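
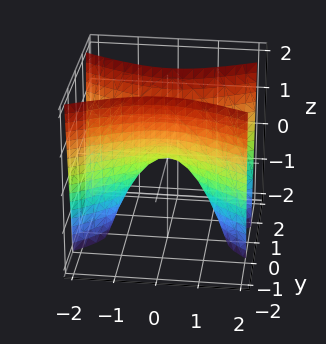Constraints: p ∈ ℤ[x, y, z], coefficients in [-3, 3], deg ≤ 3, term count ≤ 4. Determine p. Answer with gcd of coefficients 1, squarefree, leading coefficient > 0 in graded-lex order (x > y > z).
deg p = 2. A saddle surface; a quadric.
Symmetries: it's symmetric under y → −y, forcing even powers of y; it's symmetric under x → −x, forcing even powers of x.
From the axis intercepts and sections: one x-axis crossing is at x = 0; one y-axis crossing is at y = 0; it crosses the z-axis at the gridline z = 0.
Together with the visible shape, these determine p as stated.

x^2 - 3*y^2 + z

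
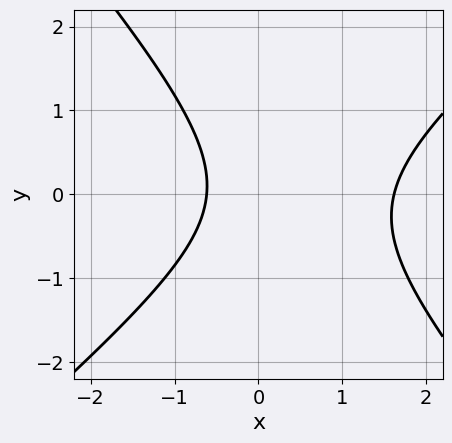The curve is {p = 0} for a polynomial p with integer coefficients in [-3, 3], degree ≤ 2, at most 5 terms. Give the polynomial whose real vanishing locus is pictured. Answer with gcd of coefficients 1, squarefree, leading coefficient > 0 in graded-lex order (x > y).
3*x^2 - x*y - 3*y^2 - 3*x - 3

First, deg p = 2. A generic line meets the curve in up to 2 points.
Then, observable constraints: it misses every integer gridline on the y-axis.
Finally, together with the visible shape, these determine p as stated.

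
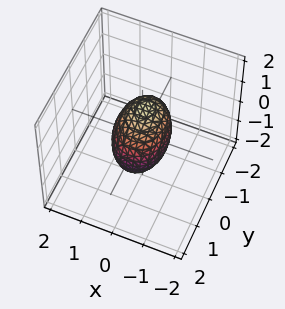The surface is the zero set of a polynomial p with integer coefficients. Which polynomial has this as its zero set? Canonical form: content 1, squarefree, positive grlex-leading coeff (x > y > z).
3*x^2 + 2*y^2 + y*z + 2*z^2 - 2

deg p = 2.
Checking where it meets the axes: among the integer gridlines, it crosses the y-axis at y ∈ {-1, 1}; the z-axis gridline crossings are at z ∈ {-1, 1}.
Putting this together gives p.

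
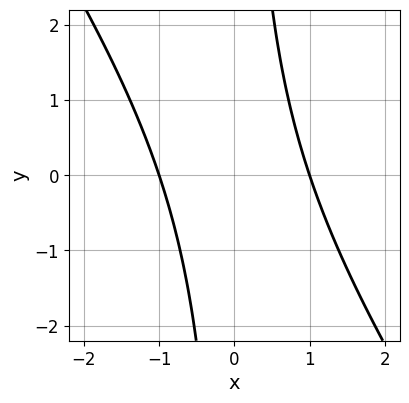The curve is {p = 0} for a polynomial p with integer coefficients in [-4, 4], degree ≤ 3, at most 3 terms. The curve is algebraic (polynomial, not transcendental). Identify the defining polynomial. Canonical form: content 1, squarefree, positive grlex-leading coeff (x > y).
3*x^2 + 2*x*y - 3

1. The degree is 2 — no degree-1 curve has this shape.
2. Observable constraints: the x-axis gridline crossings are at x ∈ {-1, 1}; no y-intercept at any integer in the box.
3. Putting this together gives p.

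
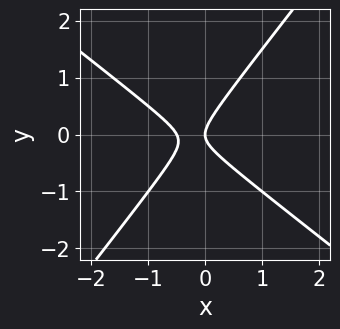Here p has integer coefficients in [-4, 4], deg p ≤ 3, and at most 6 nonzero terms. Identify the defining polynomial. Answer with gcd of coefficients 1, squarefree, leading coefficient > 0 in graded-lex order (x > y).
1. deg p = 2. The shape is more complex than any degree-1 curve.
2. From the axis intercepts and sections: it crosses the y-axis at the gridline y = 0; it crosses the x-axis at the gridline x = 0.
3. Fitting integer coefficients to these (and the overall shape) gives p.

2*x^2 + x*y - 2*y^2 + x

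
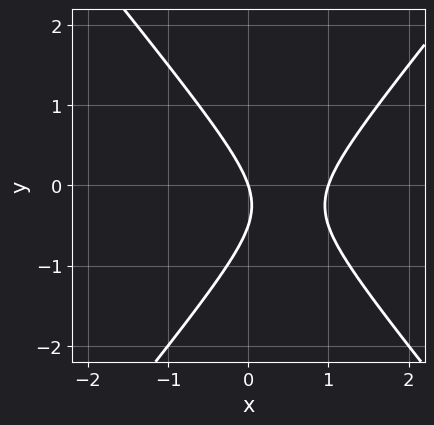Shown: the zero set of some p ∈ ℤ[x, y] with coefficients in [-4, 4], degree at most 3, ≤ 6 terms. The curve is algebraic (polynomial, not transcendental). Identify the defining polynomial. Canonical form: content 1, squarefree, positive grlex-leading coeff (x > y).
3*x^2 - 2*y^2 - 3*x - y

(a) Degree: no degree-1 curve has this shape, so deg p = 2.
(b) From the axis intercepts and sections: among the integer gridlines, it crosses the x-axis at x ∈ {0, 1}; one y-axis crossing is at y = 0.
(c) Together with the visible shape, these determine p as stated.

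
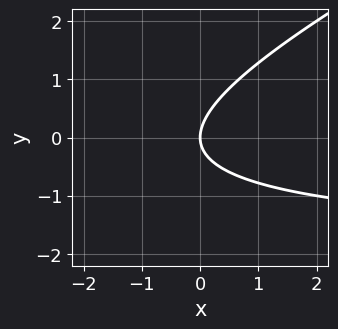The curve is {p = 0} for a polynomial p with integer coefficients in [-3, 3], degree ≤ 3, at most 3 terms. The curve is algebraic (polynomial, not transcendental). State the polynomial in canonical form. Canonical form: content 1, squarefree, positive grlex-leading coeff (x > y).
x*y - 2*y^2 + 2*x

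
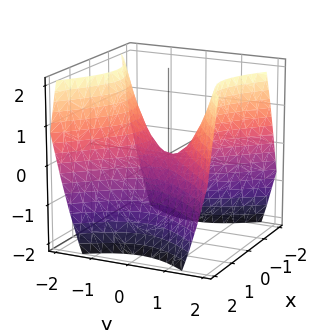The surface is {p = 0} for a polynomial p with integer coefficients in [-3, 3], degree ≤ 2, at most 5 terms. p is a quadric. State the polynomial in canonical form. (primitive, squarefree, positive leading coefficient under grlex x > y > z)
x^2 - y^2 + z

Degree: a hyperbolic paraboloid; a quadric, so deg p = 2.
Symmetries: mirror symmetry x ↦ −x ⇒ only even powers of x; it's symmetric under y → −y, forcing even powers of y.
From the visible intercepts: it crosses the y-axis at the gridline y = 0; one z-axis crossing is at z = 0; one x-axis crossing is at x = 0.
These observations pin down the coefficients.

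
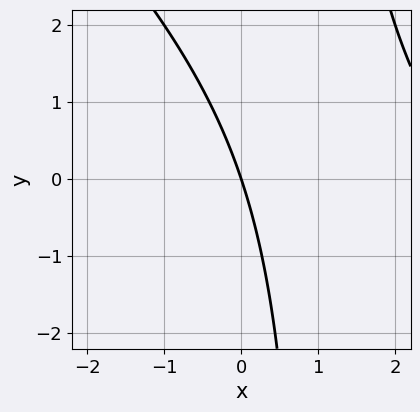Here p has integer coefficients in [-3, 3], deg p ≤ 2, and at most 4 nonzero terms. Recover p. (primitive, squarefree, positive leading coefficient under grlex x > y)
x^2 + x*y - 3*x - y

deg p = 2. A generic line meets the curve in up to 2 points.
From the visible intercepts: it meets the x-axis at x = 0 (among the integer gridlines); it crosses the y-axis at the gridline y = 0.
Putting this together gives p.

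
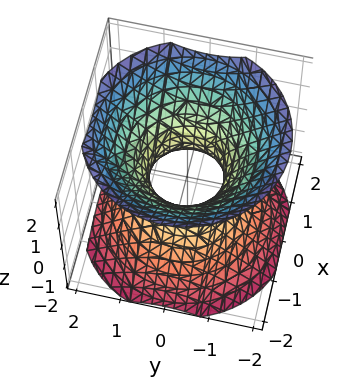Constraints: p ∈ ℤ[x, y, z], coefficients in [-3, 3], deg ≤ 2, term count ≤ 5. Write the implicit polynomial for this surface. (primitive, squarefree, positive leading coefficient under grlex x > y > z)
First, degree: an hourglass — one-sheet hyperboloid; a quadric, so deg p = 2.
Then, symmetries: the z ↦ −z reflection is a symmetry, so z appears only in even powers; the z-axis is an axis of rotation, so x and y enter only as x² + y².
Then, reading off the gridlines: no z-intercept at any integer in the box; a circular section at z = 0 has radius between 0 and 1.
Finally, putting this together gives p.

3*x^2 + 3*y^2 - 3*z^2 - 2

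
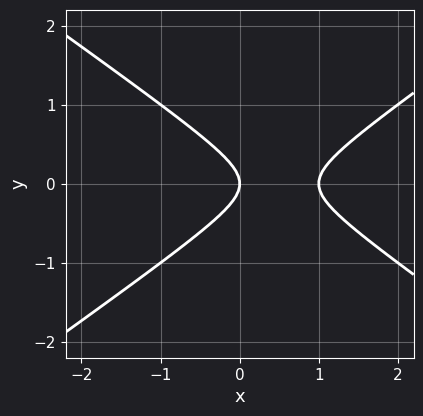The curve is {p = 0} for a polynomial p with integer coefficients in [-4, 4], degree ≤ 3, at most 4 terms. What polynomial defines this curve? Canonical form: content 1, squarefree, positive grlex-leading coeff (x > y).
x^2 - 2*y^2 - x

1. The degree is 2 — a generic line meets the curve in up to 2 points.
2. Symmetries: mirror symmetry y ↦ −y ⇒ only even powers of y.
3. From the axis intercepts and sections: it crosses the y-axis at the gridline y = 0; the x-axis gridline crossings are at x ∈ {0, 1}.
4. These observations pin down the coefficients.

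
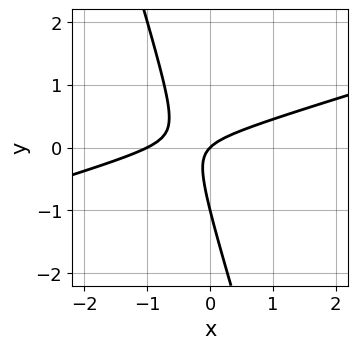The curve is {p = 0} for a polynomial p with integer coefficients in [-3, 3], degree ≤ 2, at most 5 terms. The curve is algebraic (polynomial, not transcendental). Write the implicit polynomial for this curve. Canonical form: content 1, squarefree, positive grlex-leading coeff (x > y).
x^2 - 3*x*y - y^2 + x - y

1. The degree is 2 — a generic line meets the curve in up to 2 points.
2. From the axis intercepts and sections: the x-axis gridline crossings are at x ∈ {-1, 0}; among the integer gridlines, it crosses the y-axis at y ∈ {-1, 0}.
3. Fitting integer coefficients to these (and the overall shape) gives p.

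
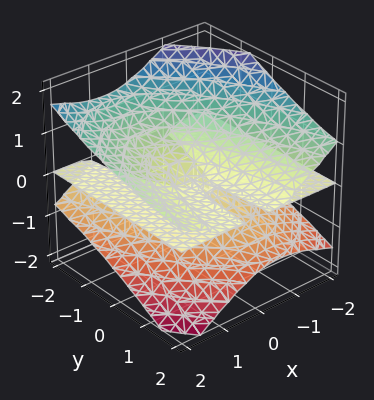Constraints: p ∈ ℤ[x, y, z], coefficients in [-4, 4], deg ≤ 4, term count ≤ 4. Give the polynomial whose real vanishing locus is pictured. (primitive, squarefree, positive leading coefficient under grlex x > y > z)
1. Degree: a generic line meets the surface in up to 3 points, so deg p = 3.
2. Checking where it meets the axes: every point of the y-axis in the box is on the surface; every point of the x-axis in the box is on the surface.
3. Putting this together gives p.

x^2*z - x*z^2 - 2*y*z^2 - 3*z^3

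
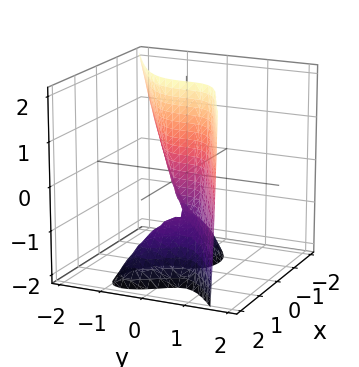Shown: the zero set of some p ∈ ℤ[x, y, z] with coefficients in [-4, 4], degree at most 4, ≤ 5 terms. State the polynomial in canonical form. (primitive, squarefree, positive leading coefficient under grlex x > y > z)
1. deg p = 3. No degree-2 surface has this shape.
2. Observable constraints: one y-axis crossing is at y = 0; one x-axis crossing is at x = 0; the visible z-axis segment lies entirely on the surface.
3. Matching integer coefficients to the picture gives p.

x^3 - x*y*z - 3*y^3 + 2*x*z + 2*x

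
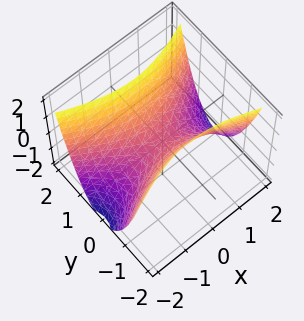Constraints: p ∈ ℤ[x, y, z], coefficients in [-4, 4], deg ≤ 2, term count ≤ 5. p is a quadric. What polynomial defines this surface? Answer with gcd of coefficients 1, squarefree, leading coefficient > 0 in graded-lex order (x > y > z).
1. deg p = 2. A saddle surface; a quadric.
2. Symmetries: mirror symmetry x ↦ −x ⇒ only even powers of x; it's symmetric under y → −y, forcing even powers of y.
3. Checking where it meets the axes: one z-axis crossing is at z = 0; it meets the y-axis at y = 0 (among the integer gridlines).
4. The integer polynomial consistent with all of this is the stated p.

x^2 - 3*y^2 + 2*z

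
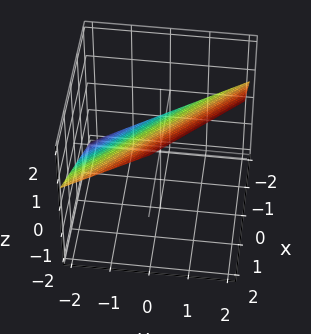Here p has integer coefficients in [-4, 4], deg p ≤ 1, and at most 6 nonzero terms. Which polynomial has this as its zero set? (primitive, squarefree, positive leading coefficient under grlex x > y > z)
2*x + 2*y - 3*z + 2

1. deg p = 1.
2. From the visible intercepts: it meets the y-axis at y = -1 (among the integer gridlines); one x-axis crossing is at x = -1.
3. Putting this together gives p.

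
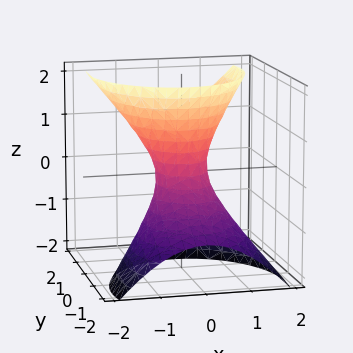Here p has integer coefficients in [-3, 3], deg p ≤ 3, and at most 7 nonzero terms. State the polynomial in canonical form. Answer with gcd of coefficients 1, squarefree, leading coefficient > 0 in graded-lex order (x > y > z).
(a) The degree is 2 — no degree-1 surface has this shape.
(b) From the visible intercepts: no z-intercept at any integer in the box.
(c) Fitting integer coefficients to these (and the overall shape) gives p.

3*x^2 + 2*y^2 - 3*y*z - z^2 - 1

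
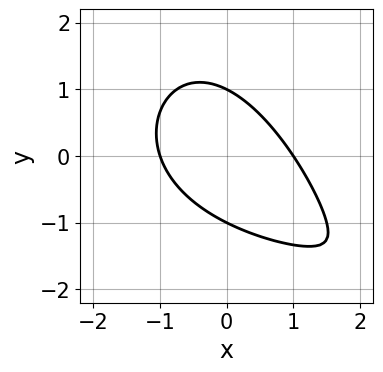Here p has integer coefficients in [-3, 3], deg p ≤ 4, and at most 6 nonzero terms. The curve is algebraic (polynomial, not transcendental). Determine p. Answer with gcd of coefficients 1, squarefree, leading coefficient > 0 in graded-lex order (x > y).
x^2*y + 3*x^2 + 3*x*y + 3*y^2 - 3

First, deg p = 3. A generic line meets the curve in up to 3 points.
Then, observable constraints: among the integer gridlines, it crosses the y-axis at y ∈ {-1, 1}; the x-axis gridline crossings are at x ∈ {-1, 1}.
Finally, assembling these constraints gives the stated polynomial.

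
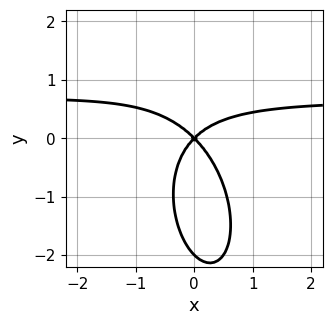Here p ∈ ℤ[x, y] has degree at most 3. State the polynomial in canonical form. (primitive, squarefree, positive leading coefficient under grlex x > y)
1. Degree: the shape is more complex than any degree-2 curve, so deg p = 3.
2. Against the integer gridlines: it meets the x-axis at x = 0 (among the integer gridlines); among the integer gridlines, it crosses the y-axis at y ∈ {-2, 0}.
3. Putting this together gives p.

3*x^2*y + x*y^2 + y^3 - 2*x^2 + 2*y^2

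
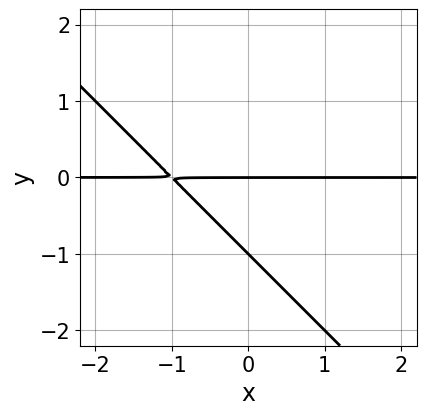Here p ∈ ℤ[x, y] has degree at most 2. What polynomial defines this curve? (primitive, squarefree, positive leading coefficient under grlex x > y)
First, deg p = 2.
Then, reading off the gridlines: the y-axis gridline crossings are at y ∈ {-1, 0}; the visible x-axis segment lies entirely on the curve.
Finally, matching integer coefficients to the picture gives p.

x*y + y^2 + y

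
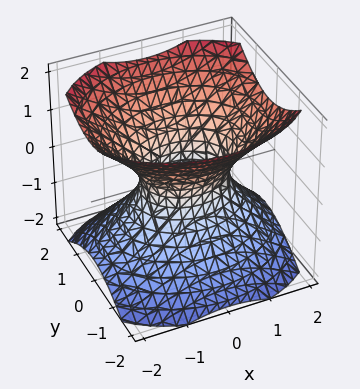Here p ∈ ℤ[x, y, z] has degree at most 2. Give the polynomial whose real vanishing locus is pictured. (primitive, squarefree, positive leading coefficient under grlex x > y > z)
2*x^2 + 3*y^2 - 3*z^2 - 2

1. Degree: an hourglass — one-sheet hyperboloid; a quadric, so deg p = 2.
2. Symmetries: it's symmetric under x → −x, forcing even powers of x; it's symmetric under y → −y, forcing even powers of y; it's symmetric under z → −z, forcing even powers of z.
3. Reading off the gridlines: no z-intercept at any integer in the box; among the integer gridlines, it crosses the x-axis at x ∈ {-1, 1}.
4. Assembling these constraints gives the stated polynomial.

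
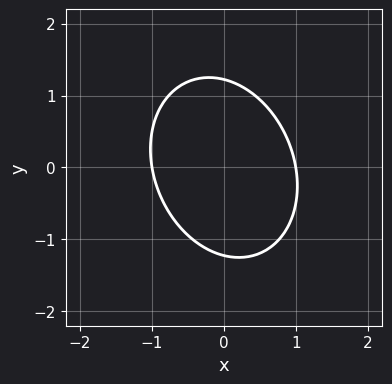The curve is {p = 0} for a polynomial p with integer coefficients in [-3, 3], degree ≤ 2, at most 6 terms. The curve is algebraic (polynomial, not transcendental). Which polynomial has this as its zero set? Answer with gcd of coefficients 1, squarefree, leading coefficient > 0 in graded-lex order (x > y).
3*x^2 + x*y + 2*y^2 - 3

Degree: no degree-1 curve has this shape, so deg p = 2.
Against the integer gridlines: among the integer gridlines, it crosses the x-axis at x ∈ {-1, 1}.
Fitting integer coefficients to these (and the overall shape) gives p.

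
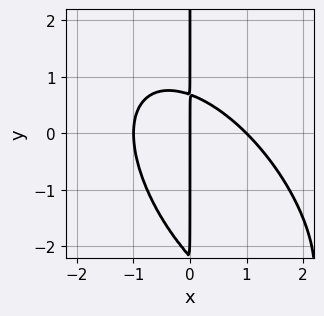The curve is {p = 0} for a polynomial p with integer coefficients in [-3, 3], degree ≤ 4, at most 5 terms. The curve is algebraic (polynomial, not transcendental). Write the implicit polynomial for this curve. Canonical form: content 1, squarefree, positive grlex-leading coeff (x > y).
3*x^3 + 3*x^2*y + 2*x*y^2 + 3*x*y - 3*x

1. The degree is 3 — a generic line meets the curve in up to 3 points.
2. Observable constraints: among the integer gridlines, it crosses the x-axis at x ∈ {-1, 0, 1}; every point of the y-axis in the box is on the curve.
3. The integer polynomial consistent with all of this is the stated p.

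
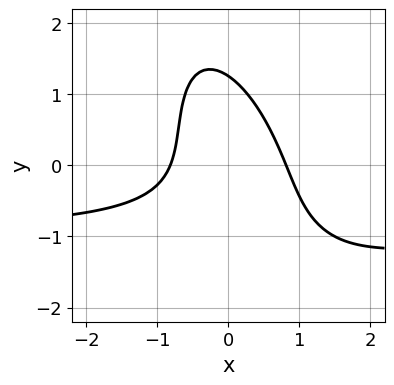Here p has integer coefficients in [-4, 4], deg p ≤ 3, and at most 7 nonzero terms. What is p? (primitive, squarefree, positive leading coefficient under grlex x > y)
(a) Degree: no degree-2 curve has this shape, so deg p = 3.
(b) The integer polynomial consistent with all of this is the stated p.

3*x^2*y + 2*x*y^2 + y^3 + 3*x^2 - 2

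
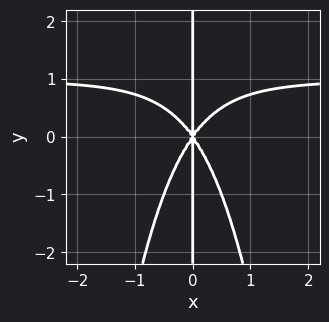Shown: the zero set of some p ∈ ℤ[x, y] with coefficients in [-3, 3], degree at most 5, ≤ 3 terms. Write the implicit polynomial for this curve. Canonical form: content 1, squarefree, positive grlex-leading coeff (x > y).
2*x^3*y - 2*x^3 + x*y^2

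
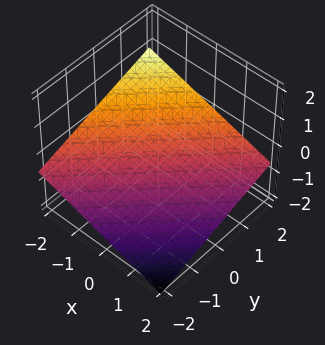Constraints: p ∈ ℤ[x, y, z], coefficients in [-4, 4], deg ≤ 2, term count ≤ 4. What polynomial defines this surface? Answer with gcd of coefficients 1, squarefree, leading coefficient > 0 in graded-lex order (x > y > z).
x - y + 3*z + 2

First, the degree is 1 — every cross-section is a straight line — this is a plane.
Next, against the integer gridlines: one y-axis crossing is at y = 2; one x-axis crossing is at x = -2.
Finally, together with the visible shape, these determine p as stated.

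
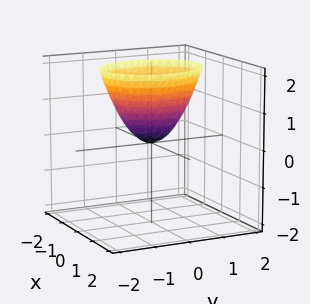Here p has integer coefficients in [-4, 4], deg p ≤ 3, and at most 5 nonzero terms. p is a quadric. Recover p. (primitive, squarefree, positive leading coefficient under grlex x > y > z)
3*x^2 + 2*y^2 - 2*z

The degree is 2 — a single bowl opening along one axis; a quadric.
Symmetries: it's symmetric under x → −x, forcing even powers of x; it's symmetric under y → −y, forcing even powers of y.
Observable constraints: it meets the y-axis at y = 0 (among the integer gridlines); it crosses the z-axis at the gridline z = 0; one x-axis crossing is at x = 0.
Solving for integer coefficients yields p as stated.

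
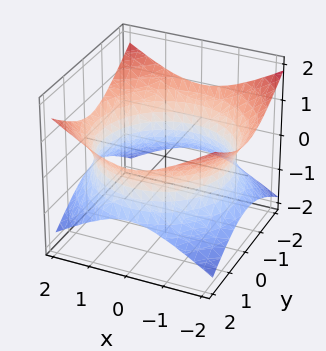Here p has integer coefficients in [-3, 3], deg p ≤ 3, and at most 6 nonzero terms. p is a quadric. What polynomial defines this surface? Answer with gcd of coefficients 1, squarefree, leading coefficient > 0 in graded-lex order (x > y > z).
x^2 + y^2 - 2*z^2 - 3

1. The degree is 2 — one connected sheet with a waist; a quadric.
2. By symmetry, the z-axis is an axis of rotation, so x and y enter only as x² + y²; mirror symmetry z ↦ −z ⇒ only even powers of z.
3. Reading off the gridlines: the surface avoids every integer z-axis point in the box; a circular section at z = 0 has radius between 1 and 2.
4. Fitting integer coefficients to these (and the overall shape) gives p.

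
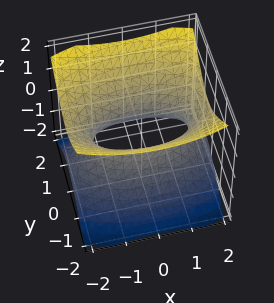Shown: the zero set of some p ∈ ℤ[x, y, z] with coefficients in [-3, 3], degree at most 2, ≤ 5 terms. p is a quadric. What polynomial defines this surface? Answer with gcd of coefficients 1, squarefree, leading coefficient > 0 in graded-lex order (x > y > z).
x^2 + 3*y^2 - 3*z^2 - 2

(a) deg p = 2. One connected sheet with a waist; a quadric.
(b) Symmetries: mirror symmetry y ↦ −y ⇒ only even powers of y; the z ↦ −z reflection is a symmetry, so z appears only in even powers; it's symmetric under x → −x, forcing even powers of x.
(c) Against the integer gridlines: the surface avoids every integer z-axis point in the box.
(d) Fitting integer coefficients to these (and the overall shape) gives p.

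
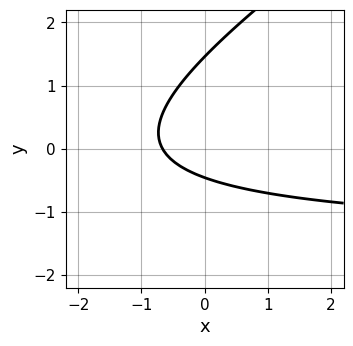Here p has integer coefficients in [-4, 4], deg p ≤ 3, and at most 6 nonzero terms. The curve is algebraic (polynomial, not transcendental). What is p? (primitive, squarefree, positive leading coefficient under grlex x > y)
deg p = 2. A generic line meets the curve in up to 2 points.
Matching integer coefficients to the picture gives p.

2*x*y - 3*y^2 + 3*x + 3*y + 2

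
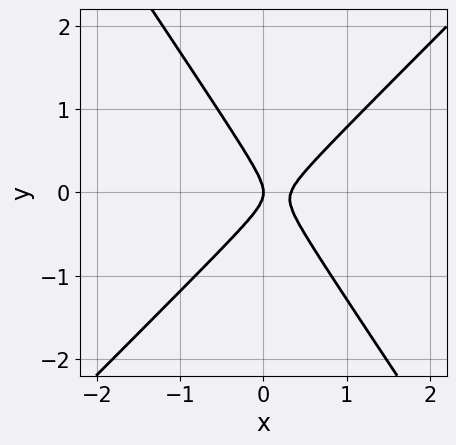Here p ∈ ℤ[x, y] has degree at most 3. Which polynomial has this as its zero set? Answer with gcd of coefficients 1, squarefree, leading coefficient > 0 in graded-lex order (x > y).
First, the degree is 2 — a generic line meets the curve in up to 2 points.
Then, checking where it meets the axes: it meets the y-axis at y = 0 (among the integer gridlines); it crosses the x-axis at the gridline x = 0.
Finally, solving for integer coefficients yields p as stated.

3*x^2 - x*y - 2*y^2 - x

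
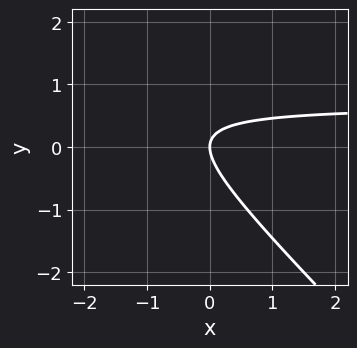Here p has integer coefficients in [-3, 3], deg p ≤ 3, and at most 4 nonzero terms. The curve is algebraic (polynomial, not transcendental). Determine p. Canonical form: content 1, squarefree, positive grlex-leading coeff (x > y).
3*x*y + 3*y^2 - 2*x

(a) The degree is 2 — no degree-1 curve has this shape.
(b) From the visible intercepts: it meets the y-axis at y = 0 (among the integer gridlines); it crosses the x-axis at the gridline x = 0.
(c) Solving for integer coefficients yields p as stated.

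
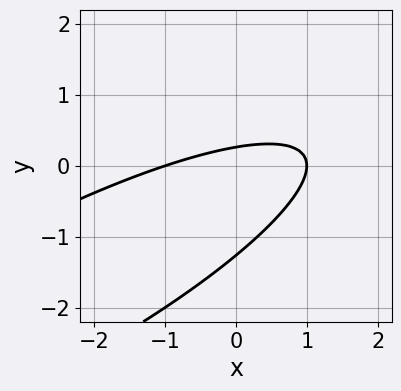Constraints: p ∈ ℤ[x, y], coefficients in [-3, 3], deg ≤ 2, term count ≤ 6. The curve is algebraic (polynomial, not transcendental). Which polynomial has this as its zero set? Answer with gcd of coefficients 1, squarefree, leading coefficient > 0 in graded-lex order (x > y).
First, degree: a generic line meets the curve in up to 2 points, so deg p = 2.
Then, from the axis intercepts and sections: the x-axis gridline crossings are at x ∈ {-1, 1}.
Finally, matching integer coefficients to the picture gives p.

x^2 - 3*x*y + 3*y^2 + 3*y - 1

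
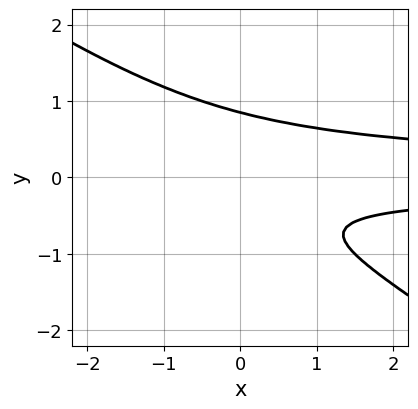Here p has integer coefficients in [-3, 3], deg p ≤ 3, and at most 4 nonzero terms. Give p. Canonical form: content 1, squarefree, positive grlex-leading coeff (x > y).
1. deg p = 3. The shape is more complex than any degree-2 curve.
2. From the axis intercepts and sections: the curve avoids every integer x-axis point in the box.
3. These observations pin down the coefficients.

2*x*y^2 + 3*y^3 - y - 1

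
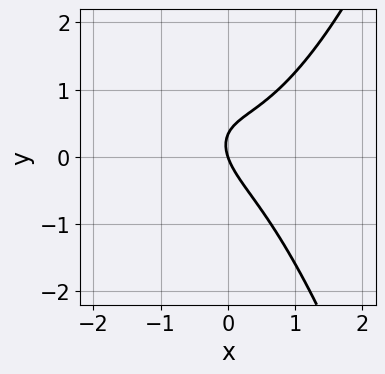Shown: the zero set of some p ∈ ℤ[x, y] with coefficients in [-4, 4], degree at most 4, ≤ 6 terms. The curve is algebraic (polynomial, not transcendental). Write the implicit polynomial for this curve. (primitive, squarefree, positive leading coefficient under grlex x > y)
First, deg p = 3.
Then, from the visible intercepts: it meets the x-axis at x = 0 (among the integer gridlines); one y-axis crossing is at y = 0.
Finally, the integer polynomial consistent with all of this is the stated p.

3*x^3 - 2*x*y - 3*y^2 + 3*x + y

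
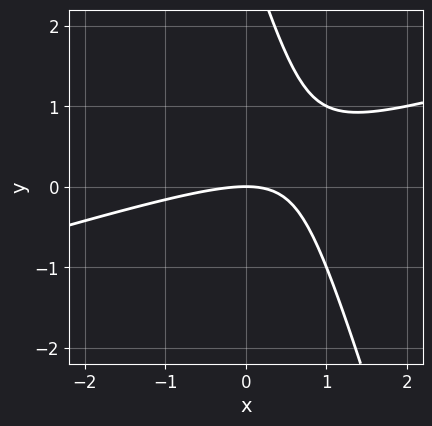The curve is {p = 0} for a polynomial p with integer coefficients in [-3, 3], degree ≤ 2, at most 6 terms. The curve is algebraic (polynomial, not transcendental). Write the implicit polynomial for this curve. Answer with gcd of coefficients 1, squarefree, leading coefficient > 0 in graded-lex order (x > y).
x^2 - 3*x*y - y^2 + 3*y

(a) deg p = 2. A generic line meets the curve in up to 2 points.
(b) From the axis intercepts and sections: it meets the y-axis at y = 0 (among the integer gridlines); it meets the x-axis at x = 0 (among the integer gridlines).
(c) These observations pin down the coefficients.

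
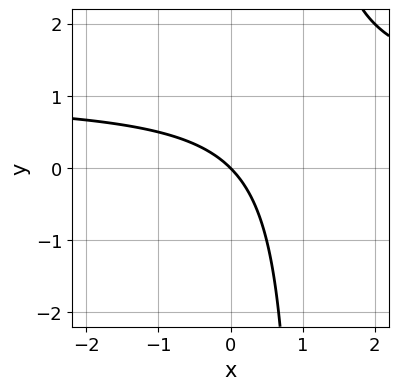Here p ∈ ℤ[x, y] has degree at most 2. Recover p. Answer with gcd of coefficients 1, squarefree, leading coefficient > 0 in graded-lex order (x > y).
x*y - x - y

First, the degree is 2 — the shape is more complex than any degree-1 curve.
Next, checking where it meets the axes: it meets the x-axis at x = 0 (among the integer gridlines); it meets the y-axis at y = 0 (among the integer gridlines).
Finally, fitting integer coefficients to these (and the overall shape) gives p.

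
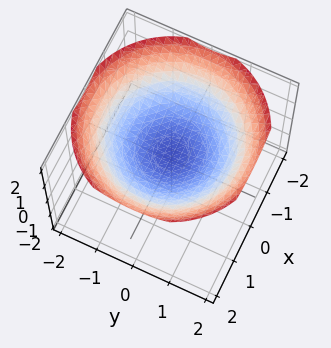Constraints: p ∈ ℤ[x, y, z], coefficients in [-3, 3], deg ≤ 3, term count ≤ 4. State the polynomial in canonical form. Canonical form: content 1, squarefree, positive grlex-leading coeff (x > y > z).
x^2 + y^2 - 3*z + 1

1. Degree: no degree-1 surface has this shape, so deg p = 2.
2. Symmetries: the z-axis is an axis of rotation, so x and y enter only as x² + y².
3. Checking where it meets the axes: it misses every integer gridline on the y-axis; the surface avoids every integer x-axis point in the box.
4. Assembling these constraints gives the stated polynomial.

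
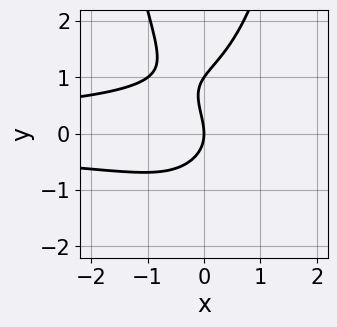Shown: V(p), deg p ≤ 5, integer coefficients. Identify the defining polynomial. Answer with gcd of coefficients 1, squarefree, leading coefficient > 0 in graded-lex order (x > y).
3*x^2*y^2 - 2*y^3 + 2*y^2 + 3*x

deg p = 4.
Checking where it meets the axes: it meets the x-axis at x = 0 (among the integer gridlines); among the integer gridlines, it crosses the y-axis at y ∈ {0, 1}.
The integer polynomial consistent with all of this is the stated p.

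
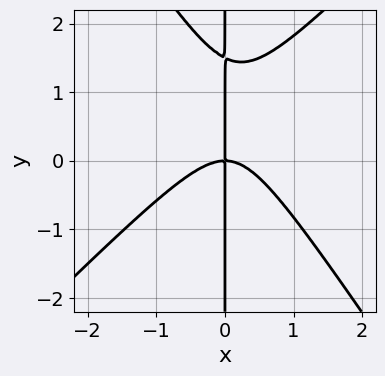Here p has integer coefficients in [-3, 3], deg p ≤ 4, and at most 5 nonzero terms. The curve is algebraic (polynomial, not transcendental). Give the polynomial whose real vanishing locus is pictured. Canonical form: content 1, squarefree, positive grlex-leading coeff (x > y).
3*x^3 - x^2*y - 2*x*y^2 + 3*x*y

1. Degree: the shape is more complex than any degree-2 curve, so deg p = 3.
2. Reading off the gridlines: it meets the x-axis at x = 0 (among the integer gridlines); every point of the y-axis in the box is on the curve.
3. These observations pin down the coefficients.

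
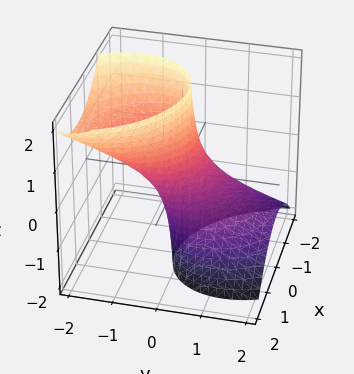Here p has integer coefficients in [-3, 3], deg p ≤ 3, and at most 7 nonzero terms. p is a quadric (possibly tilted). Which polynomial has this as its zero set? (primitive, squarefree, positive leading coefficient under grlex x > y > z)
2*x^2 + x*y + 2*y^2 + 3*y*z - 1

The degree is 2 — a generic line meets the surface in up to 2 points.
Observable constraints: no z-intercept at any integer in the box.
The integer polynomial consistent with all of this is the stated p.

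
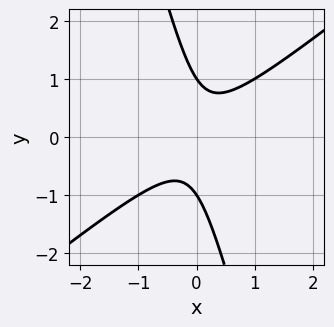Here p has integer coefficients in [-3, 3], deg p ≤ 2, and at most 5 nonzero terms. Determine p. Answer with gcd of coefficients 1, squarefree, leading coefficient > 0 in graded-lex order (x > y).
First, the degree is 2 — a generic line meets the curve in up to 2 points.
Next, from the axis intercepts and sections: among the integer gridlines, it crosses the y-axis at y ∈ {-1, 1}; it misses every integer gridline on the x-axis.
Finally, putting this together gives p.

3*x^2 - 3*x*y - y^2 + 1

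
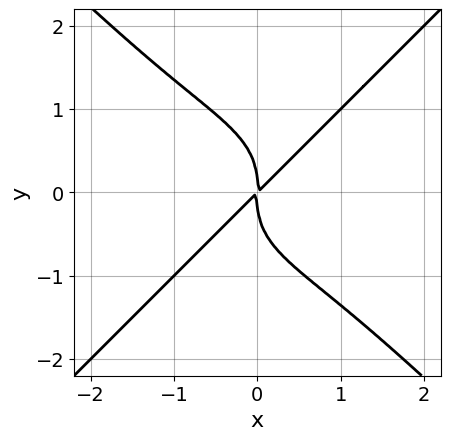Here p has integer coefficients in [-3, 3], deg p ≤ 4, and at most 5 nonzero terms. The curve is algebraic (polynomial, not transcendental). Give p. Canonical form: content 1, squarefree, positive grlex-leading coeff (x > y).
(a) deg p = 4.
(b) From the visible intercepts: it meets the x-axis at x = 0 (among the integer gridlines); it meets the y-axis at y = 0 (among the integer gridlines).
(c) Solving for integer coefficients yields p as stated.

x^4 - y^4 + x^2 - x*y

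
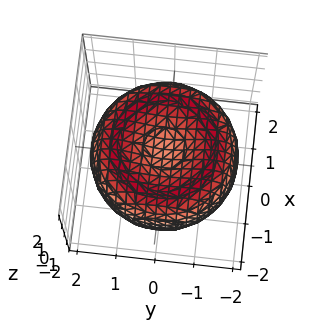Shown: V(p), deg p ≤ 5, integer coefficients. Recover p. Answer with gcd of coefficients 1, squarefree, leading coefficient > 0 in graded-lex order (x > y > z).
deg p = 4. No degree-3 surface has this shape.
Symmetries: the surface is invariant under rotation about z: p = q(x² + y², z).
Observable constraints: a circular section at z = 0 has radius between 1 and 2.
These observations pin down the coefficients.

x^4 + 2*x^2*y^2 + y^4 - 3*x^2 - 3*y^2 + 3*z^2 - 1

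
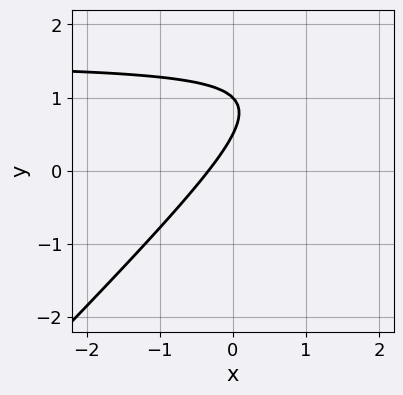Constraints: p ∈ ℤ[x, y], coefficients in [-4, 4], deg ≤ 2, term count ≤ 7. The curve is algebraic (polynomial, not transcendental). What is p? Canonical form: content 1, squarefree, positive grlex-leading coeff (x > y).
2*x*y - 2*y^2 - 3*x + 3*y - 1

1. deg p = 2. A generic line meets the curve in up to 2 points.
2. From the axis intercepts and sections: one y-axis crossing is at y = 1.
3. Matching integer coefficients to the picture gives p.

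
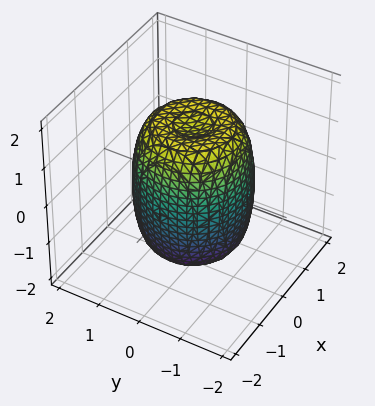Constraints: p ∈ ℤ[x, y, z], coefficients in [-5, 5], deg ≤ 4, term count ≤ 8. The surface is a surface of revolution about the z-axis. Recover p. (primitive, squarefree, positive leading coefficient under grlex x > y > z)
2*x^4 + 4*x^2*y^2 + 2*y^4 - 2*x^2 - 2*y^2 + z^2 - 2

1. Degree: a generic line meets the surface in up to 4 points, so deg p = 4.
2. Symmetries: rotational symmetry about the z-axis ⇒ p depends on x, y only through x² + y².
3. From the visible intercepts: a circular section at z = 1 has radius between 1 and 2.
4. Putting this together gives p.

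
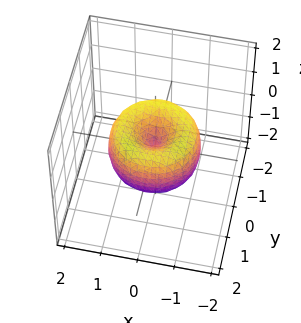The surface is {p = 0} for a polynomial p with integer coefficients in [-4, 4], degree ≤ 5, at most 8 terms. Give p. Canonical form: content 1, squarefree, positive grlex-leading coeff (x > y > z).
(a) Degree: a generic line meets the surface in up to 4 points, so deg p = 4.
(b) By symmetry, the surface is invariant under rotation about z: p = q(x² + y², z).
(c) Checking where it meets the axes: it meets the x-axis at x = 0 (among the integer gridlines); one z-axis crossing is at z = 0; it crosses the y-axis at the gridline y = 0; a circular section at z = 0 has radius between 1 and 2.
(d) Solving for integer coefficients yields p as stated.

2*x^4 + 4*x^2*y^2 + 2*y^4 - 3*x^2 - 3*y^2 + 2*z^2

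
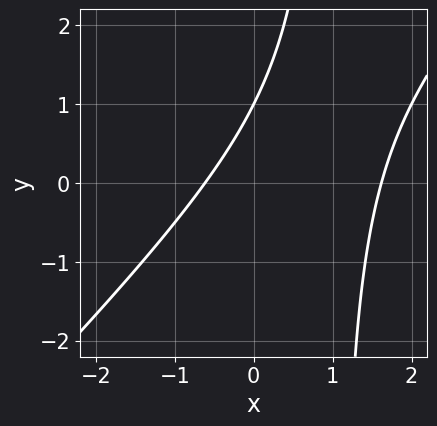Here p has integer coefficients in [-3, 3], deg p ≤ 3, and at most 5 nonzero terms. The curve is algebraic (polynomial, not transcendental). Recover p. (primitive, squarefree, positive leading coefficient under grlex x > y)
(a) deg p = 2. No degree-1 curve has this shape.
(b) Checking where it meets the axes: it crosses the y-axis at the gridline y = 1.
(c) Assembling these constraints gives the stated polynomial.

x^2 - x*y - x + y - 1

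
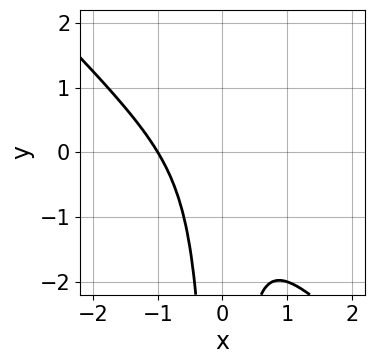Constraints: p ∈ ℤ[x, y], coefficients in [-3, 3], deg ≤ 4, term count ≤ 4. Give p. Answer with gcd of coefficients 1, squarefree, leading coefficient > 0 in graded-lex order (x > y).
3*x^3 + 3*x^2*y + 2*x^2 + 1

(a) deg p = 3. The shape is more complex than any degree-2 curve.
(b) Observable constraints: it meets the x-axis at x = -1 (among the integer gridlines); the curve avoids every integer y-axis point in the box.
(c) Putting this together gives p.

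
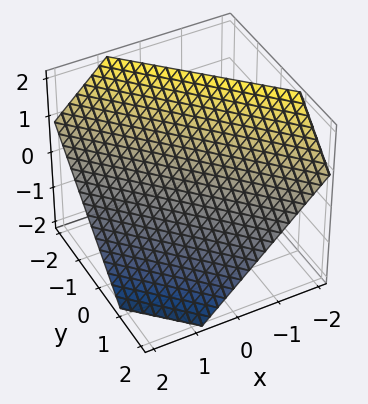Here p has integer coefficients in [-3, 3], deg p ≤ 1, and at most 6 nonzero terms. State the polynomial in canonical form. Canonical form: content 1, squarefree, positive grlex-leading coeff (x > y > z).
deg p = 1.
Solving for integer coefficients yields p as stated.

3*x + 3*y + 3*z - 2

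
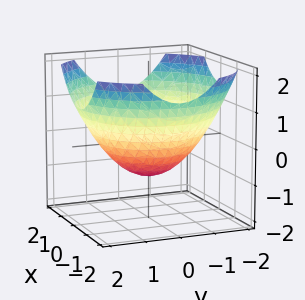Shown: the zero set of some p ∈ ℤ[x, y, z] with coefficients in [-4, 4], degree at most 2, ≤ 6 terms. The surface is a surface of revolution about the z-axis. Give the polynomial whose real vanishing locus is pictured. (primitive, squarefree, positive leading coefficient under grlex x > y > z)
x^2 + y^2 - 2*z - 2

1. The degree is 2 — no degree-1 surface has this shape.
2. By symmetry, every cross-section ⟂ z is a circle, so x, y appear only via x² + y².
3. Observable constraints: a circular section at z = 0 has radius between 1 and 2; one z-axis crossing is at z = -1.
4. Matching integer coefficients to the picture gives p.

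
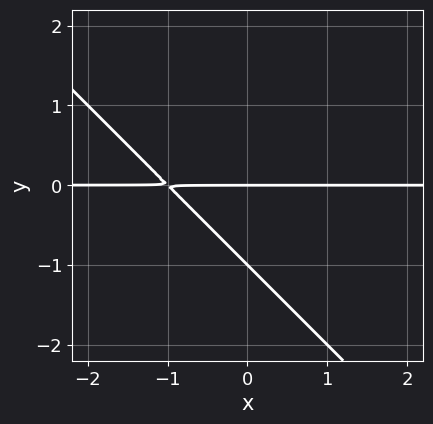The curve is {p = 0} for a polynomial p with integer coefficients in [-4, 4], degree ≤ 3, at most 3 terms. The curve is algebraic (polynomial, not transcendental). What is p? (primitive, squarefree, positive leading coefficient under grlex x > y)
(a) Degree: the shape is more complex than any degree-1 curve, so deg p = 2.
(b) Reading off the gridlines: the visible x-axis segment lies entirely on the curve; the y-axis gridline crossings are at y ∈ {-1, 0}.
(c) Fitting integer coefficients to these (and the overall shape) gives p.

x*y + y^2 + y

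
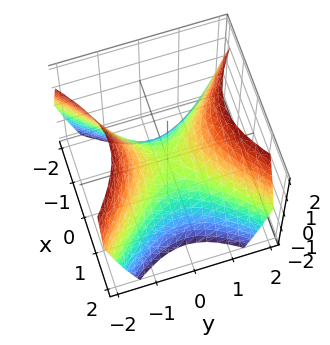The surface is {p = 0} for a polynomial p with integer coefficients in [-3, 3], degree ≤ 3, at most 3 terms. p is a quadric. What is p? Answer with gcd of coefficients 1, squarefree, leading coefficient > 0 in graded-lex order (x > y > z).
1. Degree: a hyperbolic paraboloid; a quadric, so deg p = 2.
2. Symmetries: mirror symmetry y ↦ −y ⇒ only even powers of y; it's symmetric under x → −x, forcing even powers of x.
3. Reading off the gridlines: it meets the z-axis at z = 0 (among the integer gridlines); one y-axis crossing is at y = 0; one x-axis crossing is at x = 0.
4. Solving for integer coefficients yields p as stated.

x^2 - y^2 + z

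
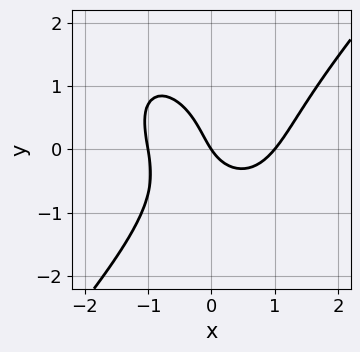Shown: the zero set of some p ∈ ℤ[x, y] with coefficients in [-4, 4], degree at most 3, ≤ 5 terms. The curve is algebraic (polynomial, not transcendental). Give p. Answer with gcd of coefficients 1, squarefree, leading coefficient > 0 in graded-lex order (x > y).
3*x^3 - 2*y^3 - 3*x*y - 3*x - 2*y

(a) The degree is 3 — no degree-2 curve has this shape.
(b) Checking where it meets the axes: it crosses the y-axis at the gridline y = 0; among the integer gridlines, it crosses the x-axis at x ∈ {-1, 0, 1}.
(c) Solving for integer coefficients yields p as stated.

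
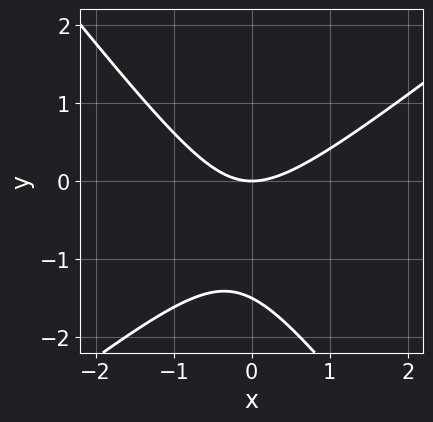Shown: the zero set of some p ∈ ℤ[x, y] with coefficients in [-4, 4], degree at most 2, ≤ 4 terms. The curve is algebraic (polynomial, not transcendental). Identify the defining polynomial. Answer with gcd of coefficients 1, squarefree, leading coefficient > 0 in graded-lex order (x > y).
First, deg p = 2. A generic line meets the curve in up to 2 points.
Next, reading off the gridlines: it crosses the x-axis at the gridline x = 0; one y-axis crossing is at y = 0.
Finally, putting this together gives p.

2*x^2 - x*y - 2*y^2 - 3*y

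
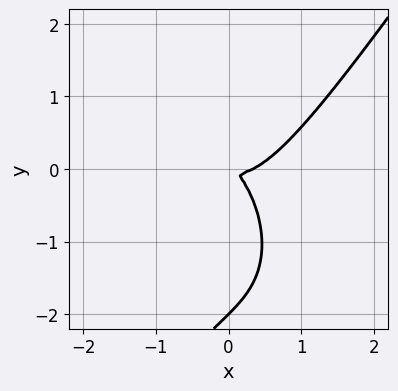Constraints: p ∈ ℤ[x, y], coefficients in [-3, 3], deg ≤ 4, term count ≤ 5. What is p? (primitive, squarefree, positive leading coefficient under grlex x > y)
First, degree: no degree-2 curve has this shape, so deg p = 3.
Next, checking where it meets the axes: one y-axis crossing is at y = -2.
Finally, the integer polynomial consistent with all of this is the stated p.

3*x^3 - y^3 - x^2 - 2*x*y - 2*y^2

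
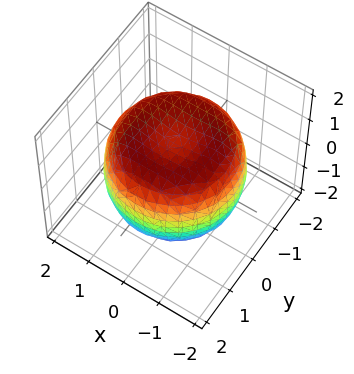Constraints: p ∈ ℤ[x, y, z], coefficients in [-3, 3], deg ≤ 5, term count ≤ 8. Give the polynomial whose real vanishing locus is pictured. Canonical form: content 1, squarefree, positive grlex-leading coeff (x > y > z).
First, the degree is 4 — a generic line meets the surface in up to 4 points.
Next, symmetries: the surface is invariant under rotation about z: p = q(x² + y², z).
Next, against the integer gridlines: a circular section at z = 0 has radius between 1 and 2; among the integer gridlines, it crosses the z-axis at z ∈ {-1, 1}.
Finally, putting this together gives p.

x^4 + 2*x^2*y^2 + y^4 - 2*x^2 - 2*y^2 + 2*z^2 - 2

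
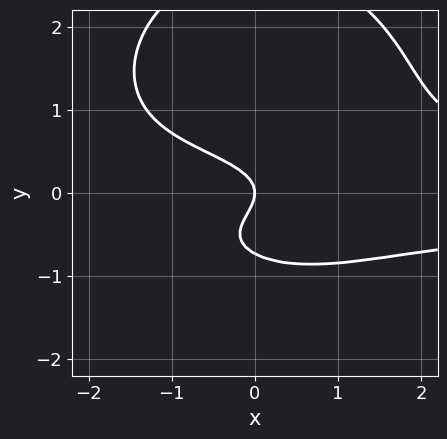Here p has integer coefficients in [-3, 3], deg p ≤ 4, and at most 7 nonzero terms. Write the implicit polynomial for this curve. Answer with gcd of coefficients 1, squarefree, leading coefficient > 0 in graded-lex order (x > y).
x^2*y^2 + y^4 - 2*y^3 - 2*y^2 - x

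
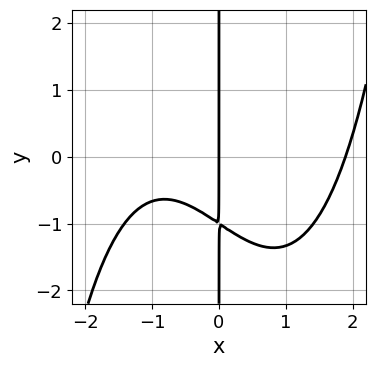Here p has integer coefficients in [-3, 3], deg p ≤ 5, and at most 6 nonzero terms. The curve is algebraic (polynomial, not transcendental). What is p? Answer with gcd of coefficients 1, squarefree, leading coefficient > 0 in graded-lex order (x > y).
1. deg p = 4.
2. From the axis intercepts and sections: the visible y-axis segment lies entirely on the curve; it crosses the x-axis at the gridline x = 0.
3. The integer polynomial consistent with all of this is the stated p.

x^4 - 2*x^2 - 3*x*y - 3*x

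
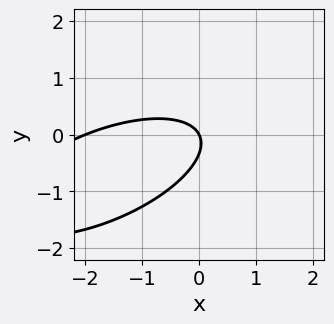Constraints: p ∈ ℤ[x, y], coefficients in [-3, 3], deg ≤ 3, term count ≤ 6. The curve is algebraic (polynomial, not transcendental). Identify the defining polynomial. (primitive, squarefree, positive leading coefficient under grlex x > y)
x^2 - 2*x*y + 3*y^2 + 2*x + y

The degree is 2 — the shape is more complex than any degree-1 curve.
From the axis intercepts and sections: the x-axis gridline crossings are at x ∈ {-2, 0}; one y-axis crossing is at y = 0.
The integer polynomial consistent with all of this is the stated p.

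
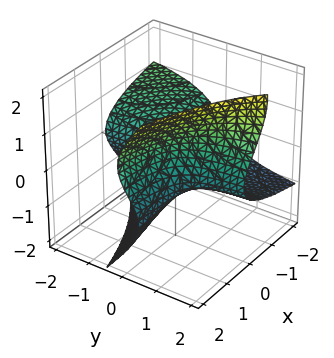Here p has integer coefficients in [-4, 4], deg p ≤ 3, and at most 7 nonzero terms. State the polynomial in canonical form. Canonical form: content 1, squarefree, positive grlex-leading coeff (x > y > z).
First, the degree is 3 — a generic line meets the surface in up to 3 points.
Next, reading off the gridlines: it misses every integer gridline on the x-axis; it misses every integer gridline on the y-axis.
Finally, the integer polynomial consistent with all of this is the stated p.

3*y*z^2 - 2*z^3 + 3*x*y + 2*x*z - 1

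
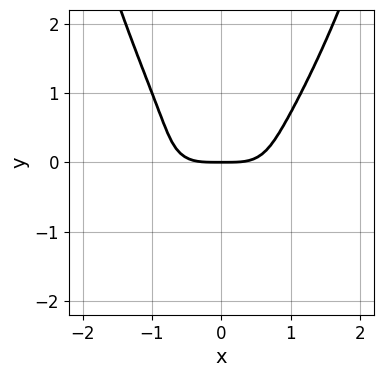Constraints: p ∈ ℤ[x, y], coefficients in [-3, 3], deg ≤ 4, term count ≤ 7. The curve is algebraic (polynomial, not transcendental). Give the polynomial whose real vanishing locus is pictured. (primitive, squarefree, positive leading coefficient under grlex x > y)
2*x^4 + 2*x^2*y^2 - x*y^2 - 3*y^3 - 2*y

1. The degree is 4 — a generic line meets the curve in up to 4 points.
2. From the visible intercepts: one x-axis crossing is at x = 0; it meets the y-axis at y = 0 (among the integer gridlines).
3. Matching integer coefficients to the picture gives p.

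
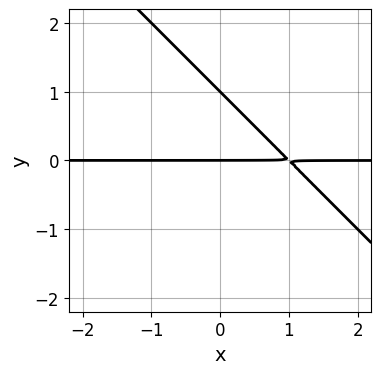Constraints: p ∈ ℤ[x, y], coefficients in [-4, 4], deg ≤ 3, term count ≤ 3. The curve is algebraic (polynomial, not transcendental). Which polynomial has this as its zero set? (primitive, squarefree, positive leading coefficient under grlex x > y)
x*y + y^2 - y

First, deg p = 2. A generic line meets the curve in up to 2 points.
Then, checking where it meets the axes: every point of the x-axis in the box is on the curve; among the integer gridlines, it crosses the y-axis at y ∈ {0, 1}.
Finally, assembling these constraints gives the stated polynomial.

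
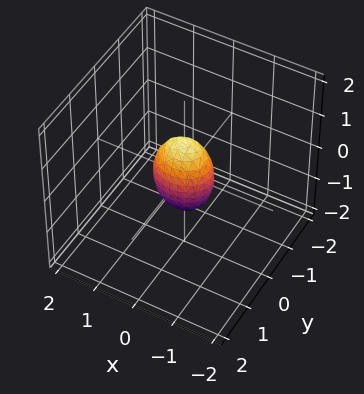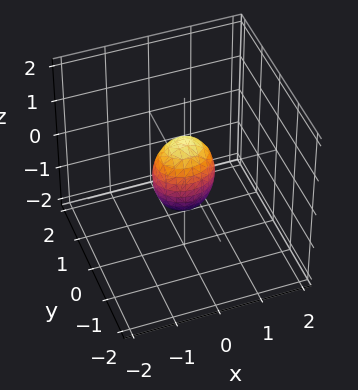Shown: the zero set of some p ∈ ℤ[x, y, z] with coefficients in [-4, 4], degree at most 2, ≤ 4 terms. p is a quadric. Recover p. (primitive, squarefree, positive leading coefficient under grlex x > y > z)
1. The degree is 2 — bounded and convex; a quadric.
2. Symmetries: mirror symmetry x ↦ −x ⇒ only even powers of x; the z ↦ −z reflection is a symmetry, so z appears only in even powers; the y ↦ −y reflection is a symmetry, so y appears only in even powers.
3. Checking where it meets the axes: the z-axis gridline crossings are at z ∈ {-1, 1}.
4. Together with the visible shape, these determine p as stated.

2*x^2 + 3*y^2 + z^2 - 1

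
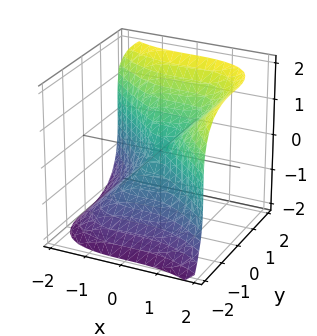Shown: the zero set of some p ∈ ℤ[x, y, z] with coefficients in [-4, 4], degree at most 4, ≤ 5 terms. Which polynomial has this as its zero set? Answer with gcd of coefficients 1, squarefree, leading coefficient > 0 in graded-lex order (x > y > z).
2*x^3 + 3*y^3 - 2*z^3

First, the degree is 3 — no degree-2 surface has this shape.
Then, reading off the gridlines: one z-axis crossing is at z = 0; it meets the x-axis at x = 0 (among the integer gridlines); it meets the y-axis at y = 0 (among the integer gridlines).
Finally, fitting integer coefficients to these (and the overall shape) gives p.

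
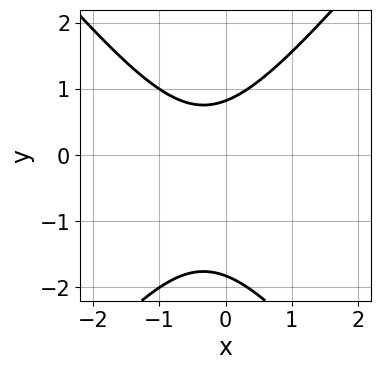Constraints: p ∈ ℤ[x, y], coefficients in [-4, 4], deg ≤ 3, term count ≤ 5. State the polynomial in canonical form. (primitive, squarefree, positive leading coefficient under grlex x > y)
deg p = 2.
From the axis intercepts and sections: no x-intercept at any integer in the box.
Matching integer coefficients to the picture gives p.

3*x^2 - 2*y^2 + 2*x - 2*y + 3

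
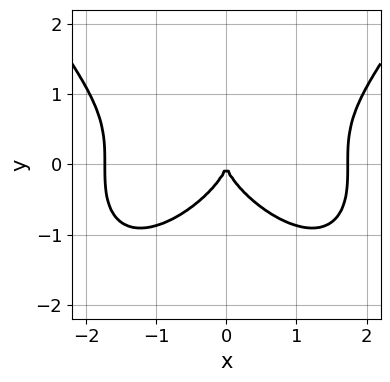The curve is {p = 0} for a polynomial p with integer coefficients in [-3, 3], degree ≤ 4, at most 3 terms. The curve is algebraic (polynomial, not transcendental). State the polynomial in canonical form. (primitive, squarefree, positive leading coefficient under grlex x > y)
x^4 - 3*y^3 - 3*x^2

1. Degree: no degree-3 curve has this shape, so deg p = 4.
2. Symmetries: mirror symmetry x ↦ −x ⇒ only even powers of x.
3. Against the integer gridlines: it crosses the x-axis at the gridline x = 0; it crosses the y-axis at the gridline y = 0.
4. Matching integer coefficients to the picture gives p.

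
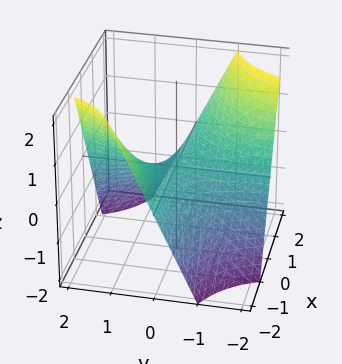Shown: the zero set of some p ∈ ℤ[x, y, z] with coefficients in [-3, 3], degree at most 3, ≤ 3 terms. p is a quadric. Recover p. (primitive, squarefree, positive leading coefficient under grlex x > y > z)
1. Degree: a saddle surface; a quadric, so deg p = 2.
2. From the visible intercepts: every point of the x-axis in the box is on the surface; it meets the z-axis at z = 0 (among the integer gridlines).
3. Assembling these constraints gives the stated polynomial. Check: (0, -2, 0) on the y-axis lies on the surface, and p(0, -2, 0) = 0. ✓

x*y + z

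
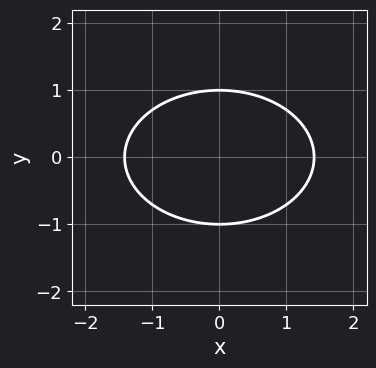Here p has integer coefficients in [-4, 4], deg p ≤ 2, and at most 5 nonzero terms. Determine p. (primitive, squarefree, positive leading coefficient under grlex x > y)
x^2 + 2*y^2 - 2

1. The degree is 2 — a generic line meets the curve in up to 2 points.
2. Symmetries: the x ↦ −x reflection is a symmetry, so x appears only in even powers; the y ↦ −y reflection is a symmetry, so y appears only in even powers.
3. Reading off the gridlines: among the integer gridlines, it crosses the y-axis at y ∈ {-1, 1}.
4. Matching integer coefficients to the picture gives p.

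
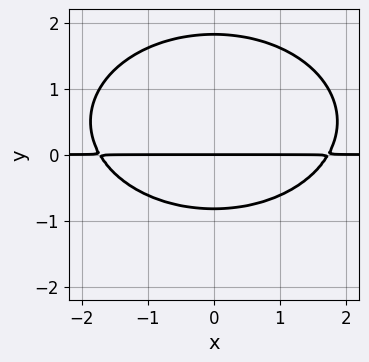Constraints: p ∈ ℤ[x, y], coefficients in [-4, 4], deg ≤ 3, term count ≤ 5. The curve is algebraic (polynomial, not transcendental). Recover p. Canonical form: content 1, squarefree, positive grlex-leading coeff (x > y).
x^2*y + 2*y^3 - 2*y^2 - 3*y

(a) deg p = 3.
(b) Symmetries: it's symmetric under x → −x, forcing even powers of x.
(c) From the axis intercepts and sections: it crosses the y-axis at the gridline y = 0; the visible x-axis segment lies entirely on the curve.
(d) Putting this together gives p.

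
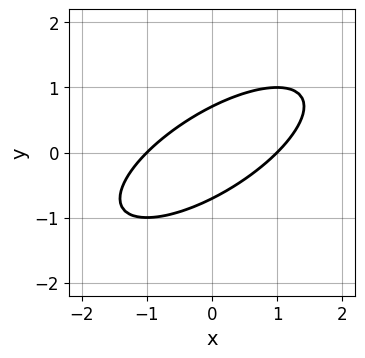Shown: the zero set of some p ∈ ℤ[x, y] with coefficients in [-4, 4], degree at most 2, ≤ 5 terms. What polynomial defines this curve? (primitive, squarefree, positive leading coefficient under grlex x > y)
x^2 - 2*x*y + 2*y^2 - 1

The degree is 2 — no degree-1 curve has this shape.
Reading off the gridlines: the x-axis gridline crossings are at x ∈ {-1, 1}.
Matching integer coefficients to the picture gives p.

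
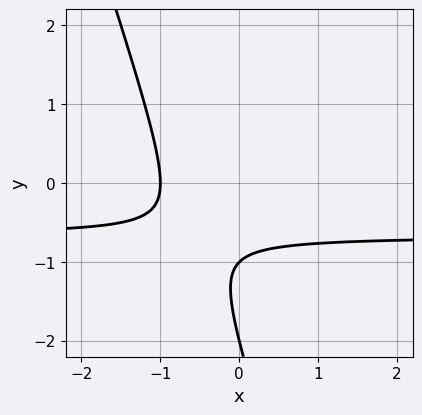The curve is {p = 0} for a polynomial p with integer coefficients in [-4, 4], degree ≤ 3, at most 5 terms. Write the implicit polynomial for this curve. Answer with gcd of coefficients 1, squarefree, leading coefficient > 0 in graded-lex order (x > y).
3*x*y + y^2 + 2*x + 3*y + 2

(a) Degree: no degree-1 curve has this shape, so deg p = 2.
(b) Reading off the gridlines: it meets the x-axis at x = -1 (among the integer gridlines); the y-axis gridline crossings are at y ∈ {-2, -1}.
(c) These observations pin down the coefficients.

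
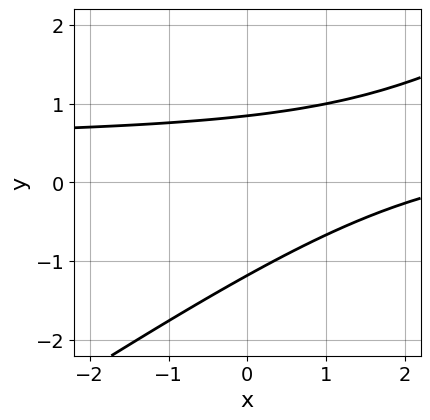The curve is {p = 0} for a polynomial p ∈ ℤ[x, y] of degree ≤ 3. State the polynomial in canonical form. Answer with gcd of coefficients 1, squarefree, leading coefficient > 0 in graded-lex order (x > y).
1. deg p = 2.
2. Against the integer gridlines: it misses every integer gridline on the x-axis.
3. The integer polynomial consistent with all of this is the stated p.

2*x*y - 3*y^2 - x - y + 3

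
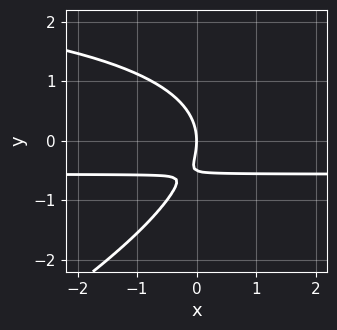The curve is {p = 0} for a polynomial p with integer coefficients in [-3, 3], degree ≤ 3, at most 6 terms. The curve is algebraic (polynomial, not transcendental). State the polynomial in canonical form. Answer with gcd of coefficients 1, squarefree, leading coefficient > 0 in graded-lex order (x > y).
(a) Degree: no degree-2 curve has this shape, so deg p = 3.
(b) Checking where it meets the axes: it crosses the y-axis at the gridline y = 0; one x-axis crossing is at x = 0.
(c) Solving for integer coefficients yields p as stated.

x*y^2 - 2*y^3 - 3*x*y - y^2 - 2*x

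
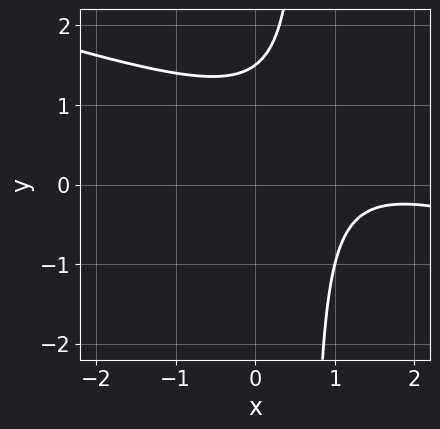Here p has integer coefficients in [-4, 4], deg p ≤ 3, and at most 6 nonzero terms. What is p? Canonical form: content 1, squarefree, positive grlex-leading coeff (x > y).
x^2 + 3*x*y - 3*x - 2*y + 3

First, deg p = 2.
Then, checking where it meets the axes: it misses every integer gridline on the x-axis.
Finally, matching integer coefficients to the picture gives p.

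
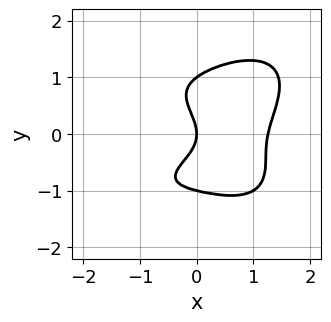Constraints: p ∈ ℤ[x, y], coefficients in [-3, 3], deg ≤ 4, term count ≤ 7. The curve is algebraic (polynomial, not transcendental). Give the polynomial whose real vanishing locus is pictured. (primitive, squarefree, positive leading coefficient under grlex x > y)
1. Degree: the shape is more complex than any degree-3 curve, so deg p = 4.
2. Reading off the gridlines: the y-axis gridline crossings are at y ∈ {-1, 0, 1}; it meets the x-axis at x = 0 (among the integer gridlines).
3. These observations pin down the coefficients.

x^4 + 2*y^4 - x*y - 2*y^2 - 2*x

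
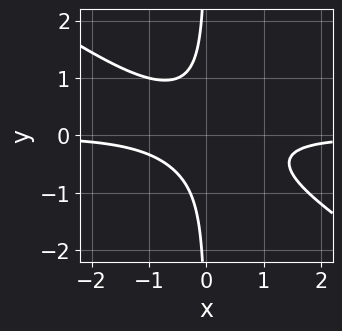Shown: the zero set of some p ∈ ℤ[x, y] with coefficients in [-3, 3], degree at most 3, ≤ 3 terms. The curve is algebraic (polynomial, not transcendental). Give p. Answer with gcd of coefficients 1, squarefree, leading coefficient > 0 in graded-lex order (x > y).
2*x^2*y + 3*x*y^2 + 1

First, deg p = 3.
Next, from the axis intercepts and sections: it misses every integer gridline on the x-axis; no y-intercept at any integer in the box.
Finally, fitting integer coefficients to these (and the overall shape) gives p.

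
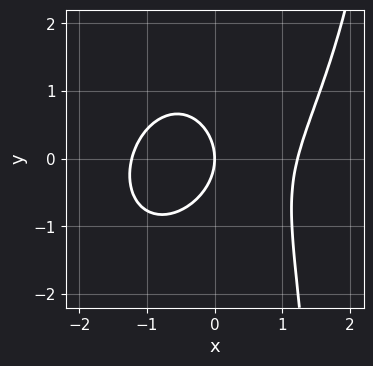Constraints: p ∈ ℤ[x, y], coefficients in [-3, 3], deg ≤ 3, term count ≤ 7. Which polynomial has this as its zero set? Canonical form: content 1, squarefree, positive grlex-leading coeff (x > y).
2*x^3 - x^2*y + x*y^2 - 2*y^2 - 3*x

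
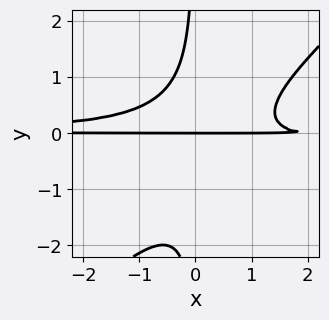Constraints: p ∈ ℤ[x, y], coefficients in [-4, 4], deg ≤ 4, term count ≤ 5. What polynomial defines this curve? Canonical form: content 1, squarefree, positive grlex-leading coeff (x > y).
Degree: the shape is more complex than any degree-3 curve, so deg p = 4.
Observable constraints: the visible x-axis segment lies entirely on the curve; one y-axis crossing is at y = 0.
Matching integer coefficients to the picture gives p.

3*x^2*y^2 - 3*x*y^3 - 2*x*y^2 + x*y - 2*y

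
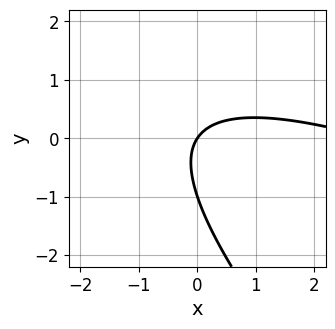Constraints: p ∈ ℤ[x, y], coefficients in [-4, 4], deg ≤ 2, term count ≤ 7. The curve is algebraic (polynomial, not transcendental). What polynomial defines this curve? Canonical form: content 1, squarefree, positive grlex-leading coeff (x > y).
The degree is 2 — no degree-1 curve has this shape.
From the axis intercepts and sections: it meets the x-axis at x = 0 (among the integer gridlines); the y-axis gridline crossings are at y ∈ {-1, 0}.
Putting this together gives p.

x^2 + 3*x*y + 2*y^2 - 3*x + 2*y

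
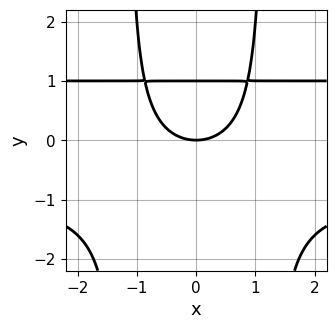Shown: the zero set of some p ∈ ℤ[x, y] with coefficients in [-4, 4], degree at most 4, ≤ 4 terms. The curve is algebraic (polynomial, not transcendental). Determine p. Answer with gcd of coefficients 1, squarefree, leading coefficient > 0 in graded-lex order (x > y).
2*x^2*y^2 - 2*x^2 - 3*y^2 + 3*y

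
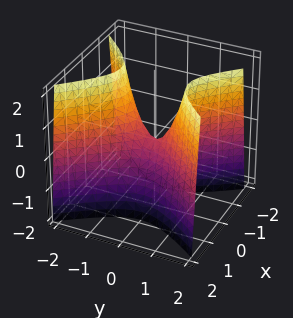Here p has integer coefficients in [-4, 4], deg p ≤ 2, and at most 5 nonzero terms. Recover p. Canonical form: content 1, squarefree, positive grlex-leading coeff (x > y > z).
3*x^2 - 2*y^2 + z

(a) The degree is 2 — a saddle surface; a quadric.
(b) Symmetries: the y ↦ −y reflection is a symmetry, so y appears only in even powers; the x ↦ −x reflection is a symmetry, so x appears only in even powers.
(c) Reading off the gridlines: one z-axis crossing is at z = 0; it meets the x-axis at x = 0 (among the integer gridlines); it crosses the y-axis at the gridline y = 0.
(d) Together with the visible shape, these determine p as stated.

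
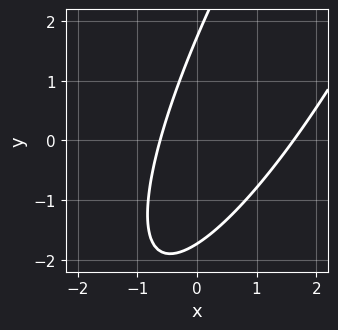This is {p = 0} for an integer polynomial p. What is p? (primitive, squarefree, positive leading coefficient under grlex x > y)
(a) deg p = 2. The shape is more complex than any degree-1 curve.
(b) Solving for integer coefficients yields p as stated.

3*x^2 - 3*x*y + y^2 - 3*x - 3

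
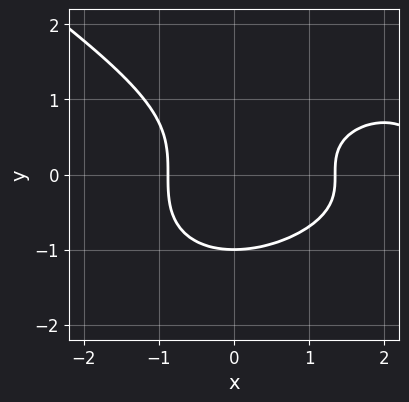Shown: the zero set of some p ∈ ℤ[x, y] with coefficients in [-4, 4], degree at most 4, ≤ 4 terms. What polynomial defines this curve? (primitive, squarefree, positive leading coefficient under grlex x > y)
1. The degree is 3 — the shape is more complex than any degree-2 curve.
2. Observable constraints: it crosses the y-axis at the gridline y = -1.
3. Together with the visible shape, these determine p as stated.

x^3 + 3*y^3 - 3*x^2 + 3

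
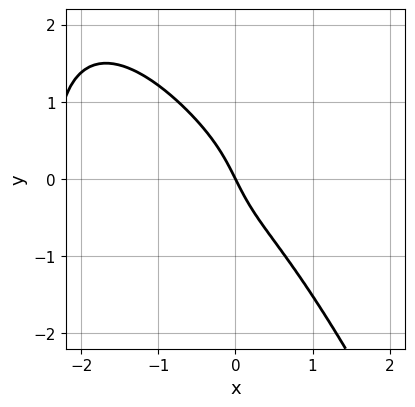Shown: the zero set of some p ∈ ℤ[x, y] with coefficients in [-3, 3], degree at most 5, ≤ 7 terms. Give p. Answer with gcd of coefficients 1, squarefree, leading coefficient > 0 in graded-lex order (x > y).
x^4 + 2*x^3 + y^3 + 2*x + y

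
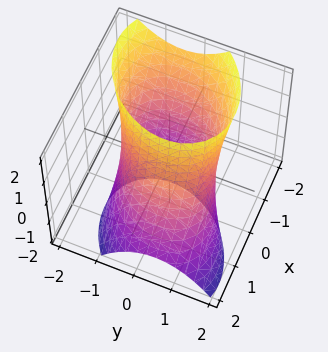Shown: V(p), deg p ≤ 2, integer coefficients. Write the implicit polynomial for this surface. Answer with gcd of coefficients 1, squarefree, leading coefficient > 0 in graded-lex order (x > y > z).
deg p = 2.
From the visible intercepts: the surface avoids every integer z-axis point in the box.
The integer polynomial consistent with all of this is the stated p.

2*x^2 - x*y + 2*x*z + 2*y^2 - 3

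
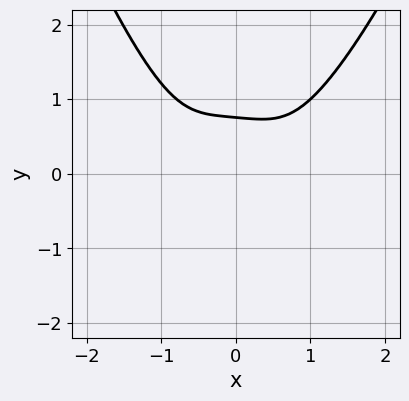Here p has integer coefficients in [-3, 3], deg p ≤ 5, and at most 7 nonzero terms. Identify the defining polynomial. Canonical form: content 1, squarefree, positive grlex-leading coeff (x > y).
(a) Degree: a generic line meets the curve in up to 4 points, so deg p = 4.
(b) Against the integer gridlines: it misses every integer gridline on the x-axis.
(c) Assembling these constraints gives the stated polynomial.

3*x^4 - x*y^2 - 2*y^3 - 2*y^2 + 2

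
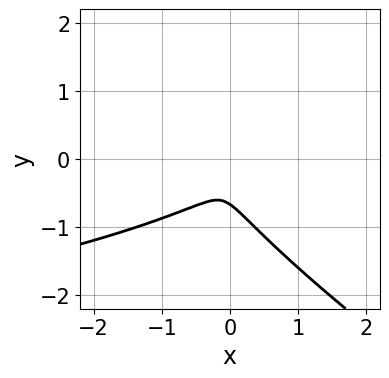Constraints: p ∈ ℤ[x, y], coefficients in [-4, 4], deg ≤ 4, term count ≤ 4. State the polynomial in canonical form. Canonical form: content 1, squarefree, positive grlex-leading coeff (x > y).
First, the degree is 3 — a generic line meets the curve in up to 3 points.
Finally, solving for integer coefficients yields p as stated.

2*x*y^2 + 3*y^3 + 2*x^2 + 2*y^2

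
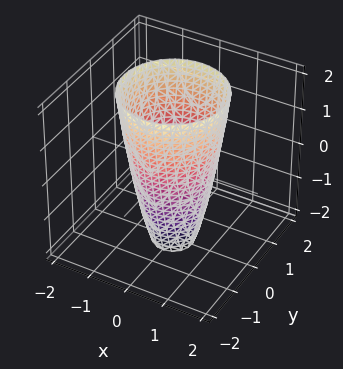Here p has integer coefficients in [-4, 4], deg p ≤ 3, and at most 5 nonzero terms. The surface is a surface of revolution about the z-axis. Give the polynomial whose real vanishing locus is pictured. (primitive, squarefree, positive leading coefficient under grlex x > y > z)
3*x^2 + 3*y^2 - z - 3

1. deg p = 2. No degree-1 surface has this shape.
2. By symmetry, the surface is invariant under rotation about z: p = q(x² + y², z).
3. From the visible intercepts: among the integer gridlines, it crosses the x-axis at x ∈ {-1, 1}; a circular section at z = -2 has radius between 0 and 1; no z-intercept at any integer in the box.
4. Putting this together gives p. Check: (0, -1, 0) on the y-axis lies on the surface, and p(0, -1, 0) = 0. ✓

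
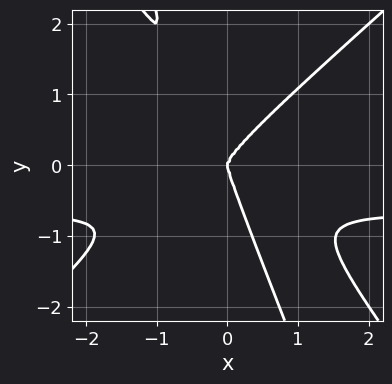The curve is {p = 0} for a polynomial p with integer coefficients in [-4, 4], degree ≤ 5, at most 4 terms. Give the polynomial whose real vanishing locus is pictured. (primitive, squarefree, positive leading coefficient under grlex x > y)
3*x^3*y - 3*x*y^3 - y^4 + 2*x^3

1. The degree is 4 — a generic line meets the curve in up to 4 points.
2. Observable constraints: it crosses the x-axis at the gridline x = 0; it crosses the y-axis at the gridline y = 0.
3. Assembling these constraints gives the stated polynomial.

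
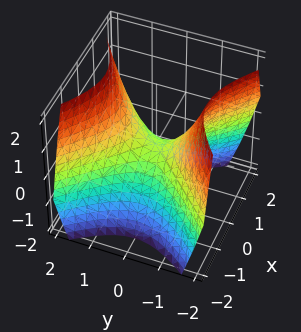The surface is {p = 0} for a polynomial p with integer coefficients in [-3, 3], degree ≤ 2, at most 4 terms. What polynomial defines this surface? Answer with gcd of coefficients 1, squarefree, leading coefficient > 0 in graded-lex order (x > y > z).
x^2 - y^2 + z

(a) Degree: a hyperbolic paraboloid; a quadric, so deg p = 2.
(b) Symmetries: it's symmetric under y → −y, forcing even powers of y; mirror symmetry x ↦ −x ⇒ only even powers of x.
(c) Observable constraints: it meets the z-axis at z = 0 (among the integer gridlines); it crosses the y-axis at the gridline y = 0; it meets the x-axis at x = 0 (among the integer gridlines).
(d) Fitting integer coefficients to these (and the overall shape) gives p.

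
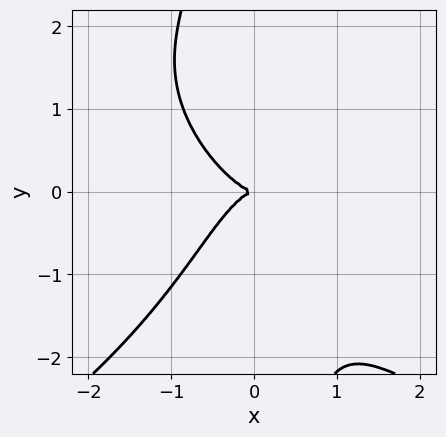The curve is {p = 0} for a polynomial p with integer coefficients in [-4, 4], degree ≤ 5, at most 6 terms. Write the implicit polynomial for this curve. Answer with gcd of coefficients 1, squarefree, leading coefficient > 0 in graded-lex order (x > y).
deg p = 4. The shape is more complex than any degree-3 curve.
From the visible intercepts: it crosses the y-axis at the gridline y = 0; it meets the x-axis at x = 0 (among the integer gridlines).
Matching integer coefficients to the picture gives p.

x*y^3 + 3*x^3 + x^2*y + 2*y^2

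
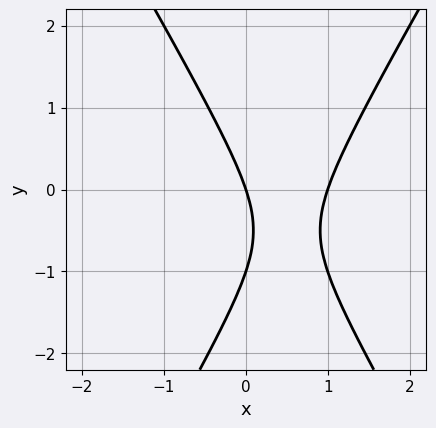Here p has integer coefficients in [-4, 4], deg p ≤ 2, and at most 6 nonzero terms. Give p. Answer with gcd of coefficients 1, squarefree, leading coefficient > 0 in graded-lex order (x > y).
3*x^2 - y^2 - 3*x - y

1. Degree: no degree-1 curve has this shape, so deg p = 2.
2. From the axis intercepts and sections: among the integer gridlines, it crosses the x-axis at x ∈ {0, 1}; among the integer gridlines, it crosses the y-axis at y ∈ {-1, 0}.
3. Putting this together gives p.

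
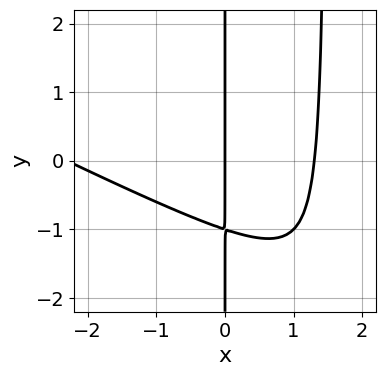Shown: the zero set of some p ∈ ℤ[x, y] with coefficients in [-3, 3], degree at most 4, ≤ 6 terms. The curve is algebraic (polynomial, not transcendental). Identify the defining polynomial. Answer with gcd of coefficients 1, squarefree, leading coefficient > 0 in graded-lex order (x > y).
(a) deg p = 3. The shape is more complex than any degree-2 curve.
(b) From the axis intercepts and sections: one x-axis crossing is at x = 0; every point of the y-axis in the box is on the curve.
(c) Assembling these constraints gives the stated polynomial.

x^3 + 2*x^2*y + x^2 - 3*x*y - 3*x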